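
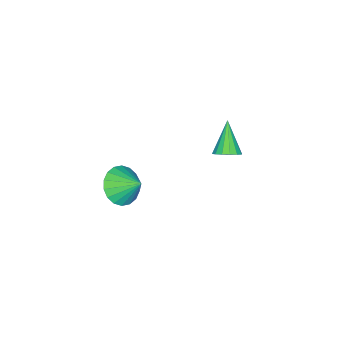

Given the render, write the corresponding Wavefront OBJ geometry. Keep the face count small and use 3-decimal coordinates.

v -1.962 2.125 -3.734
v -1.514 1.556 -3.64
v -3.098 1.455 -2.366
v -1.386 1.821 -3.404
v -1.412 2.168 -3.255
v -1.585 2.503 -3.235
v -1.86 2.737 -3.349
v -2.161 2.807 -3.565
v -2.41 2.694 -3.827
v -2.538 2.429 -4.063
v -2.512 2.082 -4.212
v -2.338 1.747 -4.232
v -2.064 1.513 -4.119
v -1.762 1.444 -3.902
v 3.696 -0.161 -2.394
v 4.772 -0.243 -2.373
v 3.764 0.961 -1.526
v 4.694 0.05 -2.746
v 4.419 0.302 -3.049
v 4 0.462 -3.223
v 3.521 0.498 -3.232
v 3.076 0.404 -3.075
v 2.754 0.198 -2.783
v 2.619 -0.079 -2.415
v 2.697 -0.372 -2.042
v 2.972 -0.624 -1.739
v 3.391 -0.783 -1.565
v 3.87 -0.82 -1.556
v 4.315 -0.726 -1.713
v 4.637 -0.52 -2.005
f 2 1 4
f 2 4 3
f 4 1 5
f 4 5 3
f 5 1 6
f 5 6 3
f 6 1 7
f 6 7 3
f 7 1 8
f 7 8 3
f 8 1 9
f 8 9 3
f 9 1 10
f 9 10 3
f 10 1 11
f 10 11 3
f 11 1 12
f 11 12 3
f 12 1 13
f 12 13 3
f 13 1 14
f 13 14 3
f 14 1 2
f 14 2 3
f 16 15 18
f 16 18 17
f 18 15 19
f 18 19 17
f 19 15 20
f 19 20 17
f 20 15 21
f 20 21 17
f 21 15 22
f 21 22 17
f 22 15 23
f 22 23 17
f 23 15 24
f 23 24 17
f 24 15 25
f 24 25 17
f 25 15 26
f 25 26 17
f 26 15 27
f 26 27 17
f 27 15 28
f 27 28 17
f 28 15 29
f 28 29 17
f 29 15 30
f 29 30 17
f 30 15 16
f 30 16 17



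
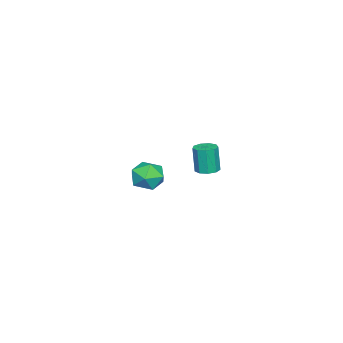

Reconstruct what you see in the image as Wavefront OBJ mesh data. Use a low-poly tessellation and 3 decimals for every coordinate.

v 3.925 0.452 2.364
v 4.593 -0.139 2.416
v 3.027 -0.601 1.944
v 3.695 -1.192 1.996
v 3.363 -0.826 2.741
v 3.918 -0.176 3
v 3.702 -0.564 1.36
v 4.257 0.086 1.619
v 4.455 -0.767 1.795
v 4.246 -0.929 2.649
v 3.374 0.189 1.711
v 3.165 0.027 2.565
v -2.379 -0.118 -0.444
v -1.823 0.149 -0.375
v -1.926 -0.015 1.092
v -2.481 -0.282 1.024
v -2.128 0.444 -0.363
v -2.231 0.279 1.104
v -2.55 0.475 -0.389
v -2.653 0.311 1.078
v -2.892 0.23 -0.441
v -2.995 0.065 1.027
v -2.994 -0.179 -0.493
v -3.096 -0.343 0.974
v -2.807 -0.559 -0.523
v -2.91 -0.723 0.944
v -2.421 -0.732 -0.515
v -2.523 -0.896 0.952
v -2.014 -0.619 -0.474
v -2.117 -0.783 0.993
v -1.778 -0.27 -0.419
v -1.881 -0.435 1.049
f 1 12 6
f 1 6 2
f 1 2 8
f 1 8 11
f 1 11 12
f 2 6 10
f 6 12 5
f 12 11 3
f 11 8 7
f 8 2 9
f 4 10 5
f 4 5 3
f 4 3 7
f 4 7 9
f 4 9 10
f 5 10 6
f 3 5 12
f 7 3 11
f 9 7 8
f 10 9 2
f 14 13 17
f 14 17 15
f 15 17 18
f 15 18 16
f 17 13 19
f 17 19 18
f 18 19 20
f 18 20 16
f 19 13 21
f 19 21 20
f 20 21 22
f 20 22 16
f 21 13 23
f 21 23 22
f 22 23 24
f 22 24 16
f 23 13 25
f 23 25 24
f 24 25 26
f 24 26 16
f 25 13 27
f 25 27 26
f 26 27 28
f 26 28 16
f 27 13 29
f 27 29 28
f 28 29 30
f 28 30 16
f 29 13 31
f 29 31 30
f 30 31 32
f 30 32 16
f 31 13 14
f 31 14 32
f 32 14 15
f 32 15 16



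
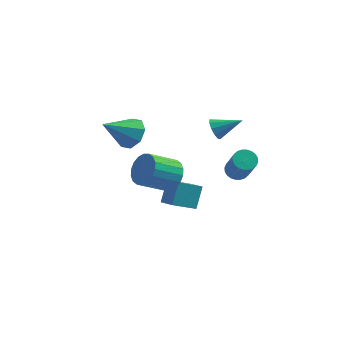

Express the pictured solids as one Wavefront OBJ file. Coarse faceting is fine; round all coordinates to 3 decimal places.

v 0.796 -3.348 1.062
v 1.415 -4.134 1.194
v 0.104 -4.999 2.19
v -0.516 -4.212 2.058
v 1.51 -3.872 1.546
v 0.199 -4.737 2.543
v 1.463 -3.506 1.803
v 0.152 -4.371 2.799
v 1.284 -3.109 1.913
v -0.027 -3.973 2.909
v 1.009 -2.758 1.854
v -0.302 -3.623 2.85
v 0.691 -2.525 1.638
v -0.62 -3.39 2.635
v 0.394 -2.454 1.309
v -0.917 -3.319 2.305
v 0.176 -2.561 0.93
v -1.135 -3.426 1.926
v 0.081 -2.823 0.577
v -1.23 -3.688 1.574
v 0.128 -3.189 0.321
v -1.183 -4.054 1.317
v 0.307 -3.587 0.211
v -1.004 -4.451 1.207
v 0.582 -3.937 0.27
v -0.729 -4.802 1.266
v 0.9 -4.17 0.485
v -0.411 -5.035 1.482
v 1.197 -4.241 0.815
v -0.114 -5.106 1.811
v -2.089 1.079 0.807
v -1.28 0.79 1.428
v -3.471 0.061 2.133
v -1.598 1.505 1.644
v -2.204 1.97 1.37
v -2.742 1.913 0.766
v -2.898 1.368 0.186
v -2.58 0.654 -0.031
v -1.974 0.189 0.243
v -1.436 0.246 0.847
v 2.219 3.033 0.243
v 2.555 2.79 -0.358
v 3.701 3.267 0.977
v 2.505 3.236 -0.398
v 2.345 3.605 -0.193
v 2.138 3.756 0.178
v 1.961 3.631 0.574
v 1.883 3.277 0.843
v 1.934 2.831 0.883
v 2.093 2.462 0.679
v 2.301 2.311 0.308
v 2.477 2.436 -0.088
v 1.33 -2.036 -2.395
v 0.168 -2.829 -1.591
v 1.528 -1.16 -1.244
v 0.366 -1.952 -0.441
v 2.034 -2.688 -2.019
v 0.872 -3.48 -1.216
v 2.232 -1.811 -0.869
v 1.07 -2.604 -0.065
v 3.462 3.255 -3.212
v 3.956 3.755 -3.056
v 4.533 2.624 -1.271
v 4.038 2.125 -1.428
v 3.732 3.855 -2.92
v 4.309 2.724 -1.135
v 3.467 3.864 -2.828
v 4.043 2.734 -1.044
v 3.2 3.781 -2.795
v 3.777 2.65 -1.01
v 2.974 3.617 -2.825
v 3.551 2.487 -1.041
v 2.822 3.399 -2.915
v 3.399 2.268 -1.13
v 2.767 3.158 -3.049
v 3.344 2.028 -1.265
v 2.818 2.933 -3.209
v 3.395 1.802 -1.424
v 2.967 2.756 -3.369
v 3.544 1.625 -1.584
v 3.191 2.656 -3.505
v 3.768 1.525 -1.72
v 3.457 2.646 -3.596
v 4.033 1.516 -1.812
v 3.723 2.73 -3.63
v 4.3 1.599 -1.845
v 3.949 2.893 -3.599
v 4.526 1.763 -1.815
v 4.101 3.112 -3.51
v 4.678 1.981 -1.725
v 4.156 3.352 -3.375
v 4.733 2.222 -1.591
v 4.105 3.578 -3.216
v 4.682 2.447 -1.431
f 2 1 5
f 2 5 3
f 3 5 6
f 3 6 4
f 5 1 7
f 5 7 6
f 6 7 8
f 6 8 4
f 7 1 9
f 7 9 8
f 8 9 10
f 8 10 4
f 9 1 11
f 9 11 10
f 10 11 12
f 10 12 4
f 11 1 13
f 11 13 12
f 12 13 14
f 12 14 4
f 13 1 15
f 13 15 14
f 14 15 16
f 14 16 4
f 15 1 17
f 15 17 16
f 16 17 18
f 16 18 4
f 17 1 19
f 17 19 18
f 18 19 20
f 18 20 4
f 19 1 21
f 19 21 20
f 20 21 22
f 20 22 4
f 21 1 23
f 21 23 22
f 22 23 24
f 22 24 4
f 23 1 25
f 23 25 24
f 24 25 26
f 24 26 4
f 25 1 27
f 25 27 26
f 26 27 28
f 26 28 4
f 27 1 29
f 27 29 28
f 28 29 30
f 28 30 4
f 29 1 2
f 29 2 30
f 30 2 3
f 30 3 4
f 32 31 34
f 32 34 33
f 34 31 35
f 34 35 33
f 35 31 36
f 35 36 33
f 36 31 37
f 36 37 33
f 37 31 38
f 37 38 33
f 38 31 39
f 38 39 33
f 39 31 40
f 39 40 33
f 40 31 32
f 40 32 33
f 42 41 44
f 42 44 43
f 44 41 45
f 44 45 43
f 45 41 46
f 45 46 43
f 46 41 47
f 46 47 43
f 47 41 48
f 47 48 43
f 48 41 49
f 48 49 43
f 49 41 50
f 49 50 43
f 50 41 51
f 50 51 43
f 51 41 52
f 51 52 43
f 52 41 42
f 52 42 43
f 54 56 53
f 57 54 53
f 53 56 55
f 55 57 53
f 54 60 56
f 58 54 57
f 58 60 54
f 56 60 55
f 59 57 55
f 55 60 59
f 59 58 57
f 60 58 59
f 62 61 65
f 62 65 63
f 63 65 66
f 63 66 64
f 65 61 67
f 65 67 66
f 66 67 68
f 66 68 64
f 67 61 69
f 67 69 68
f 68 69 70
f 68 70 64
f 69 61 71
f 69 71 70
f 70 71 72
f 70 72 64
f 71 61 73
f 71 73 72
f 72 73 74
f 72 74 64
f 73 61 75
f 73 75 74
f 74 75 76
f 74 76 64
f 75 61 77
f 75 77 76
f 76 77 78
f 76 78 64
f 77 61 79
f 77 79 78
f 78 79 80
f 78 80 64
f 79 61 81
f 79 81 80
f 80 81 82
f 80 82 64
f 81 61 83
f 81 83 82
f 82 83 84
f 82 84 64
f 83 61 85
f 83 85 84
f 84 85 86
f 84 86 64
f 85 61 87
f 85 87 86
f 86 87 88
f 86 88 64
f 87 61 89
f 87 89 88
f 88 89 90
f 88 90 64
f 89 61 91
f 89 91 90
f 90 91 92
f 90 92 64
f 91 61 93
f 91 93 92
f 92 93 94
f 92 94 64
f 93 61 62
f 93 62 94
f 94 62 63
f 94 63 64



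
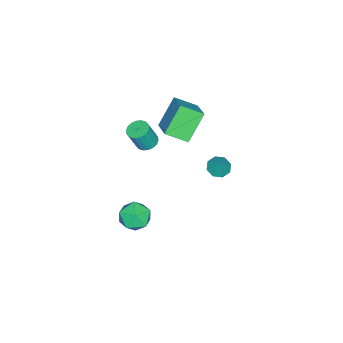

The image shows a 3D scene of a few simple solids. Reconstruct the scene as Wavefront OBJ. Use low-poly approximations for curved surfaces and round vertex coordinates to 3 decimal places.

v 1.271 -3.638 1.817
v 1.666 -3.073 1.834
v 2.125 -3.437 3.28
v 1.729 -4.002 3.263
v 1.398 -2.972 1.944
v 1.857 -3.336 3.39
v 1.105 -3.003 2.029
v 1.564 -3.367 3.475
v 0.844 -3.16 2.073
v 1.303 -3.523 3.519
v 0.668 -3.411 2.065
v 1.127 -3.775 3.511
v 0.611 -3.708 2.009
v 1.07 -4.071 3.455
v 0.685 -3.99 1.914
v 1.144 -4.354 3.36
v 0.875 -4.203 1.8
v 1.334 -4.567 3.246
v 1.143 -4.304 1.69
v 1.602 -4.668 3.136
v 1.436 -4.273 1.605
v 1.895 -4.637 3.051
v 1.697 -4.117 1.561
v 2.156 -4.48 3.007
v 1.873 -3.865 1.569
v 2.332 -4.229 3.015
v 1.93 -3.569 1.625
v 2.389 -3.932 3.071
v 1.856 -3.286 1.72
v 2.315 -3.65 3.166
v -1.676 -1.839 3.288
v -1.187 -3.097 3.986
v -0.301 -0.799 4.2
v 0.188 -2.057 4.898
v -0.348 -2.203 1.702
v 0.141 -3.461 2.4
v 1.027 -1.163 2.614
v 1.516 -2.421 3.312
v 0.063 0.305 -0.04
v 0.511 0.741 -0.418
v 0.557 0.715 1.02
v 0.028 0.991 -0.289
v -0.434 0.839 -0.015
v -0.606 0.375 0.244
v -0.386 -0.13 0.337
v 0.097 -0.38 0.208
v 0.56 -0.229 -0.066
v 0.731 0.236 -0.325
v 2.583 -2.861 -4.251
v 3.576 -2.661 -3.811
v 2.624 -4.519 -3.589
v 3.617 -4.319 -3.149
v 2.722 -3.813 -2.746
v 2.697 -2.788 -3.155
v 3.503 -4.392 -4.245
v 3.478 -3.367 -4.654
v 4.144 -3.607 -3.807
v 3.662 -3.249 -2.881
v 2.538 -3.931 -4.519
v 2.056 -3.573 -3.593
f 2 1 5
f 2 5 3
f 3 5 6
f 3 6 4
f 5 1 7
f 5 7 6
f 6 7 8
f 6 8 4
f 7 1 9
f 7 9 8
f 8 9 10
f 8 10 4
f 9 1 11
f 9 11 10
f 10 11 12
f 10 12 4
f 11 1 13
f 11 13 12
f 12 13 14
f 12 14 4
f 13 1 15
f 13 15 14
f 14 15 16
f 14 16 4
f 15 1 17
f 15 17 16
f 16 17 18
f 16 18 4
f 17 1 19
f 17 19 18
f 18 19 20
f 18 20 4
f 19 1 21
f 19 21 20
f 20 21 22
f 20 22 4
f 21 1 23
f 21 23 22
f 22 23 24
f 22 24 4
f 23 1 25
f 23 25 24
f 24 25 26
f 24 26 4
f 25 1 27
f 25 27 26
f 26 27 28
f 26 28 4
f 27 1 29
f 27 29 28
f 28 29 30
f 28 30 4
f 29 1 2
f 29 2 30
f 30 2 3
f 30 3 4
f 32 34 31
f 35 32 31
f 31 34 33
f 33 35 31
f 32 38 34
f 36 32 35
f 36 38 32
f 34 38 33
f 37 35 33
f 33 38 37
f 37 36 35
f 38 36 37
f 40 39 42
f 40 42 41
f 42 39 43
f 42 43 41
f 43 39 44
f 43 44 41
f 44 39 45
f 44 45 41
f 45 39 46
f 45 46 41
f 46 39 47
f 46 47 41
f 47 39 48
f 47 48 41
f 48 39 40
f 48 40 41
f 49 60 54
f 49 54 50
f 49 50 56
f 49 56 59
f 49 59 60
f 50 54 58
f 54 60 53
f 60 59 51
f 59 56 55
f 56 50 57
f 52 58 53
f 52 53 51
f 52 51 55
f 52 55 57
f 52 57 58
f 53 58 54
f 51 53 60
f 55 51 59
f 57 55 56
f 58 57 50



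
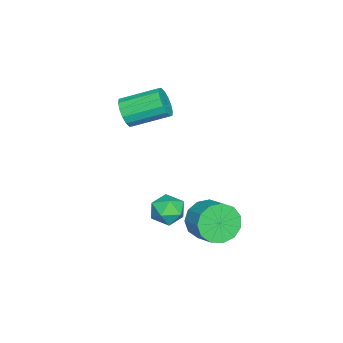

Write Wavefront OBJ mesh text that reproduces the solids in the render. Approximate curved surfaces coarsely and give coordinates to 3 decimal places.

v 1.32 2.582 -1.923
v 1.923 2.662 -1.313
v 1.157 1.238 -1.587
v 1.76 1.318 -0.977
v 0.998 1.71 -0.883
v 1.099 2.541 -1.091
v 1.981 1.359 -1.809
v 2.082 2.19 -2.017
v 2.332 1.906 -1.242
v 1.724 2.123 -0.67
v 1.356 1.777 -2.23
v 0.748 1.994 -1.658
v 0.227 3.311 -2.746
v 0.914 3.119 -3.516
v 1.761 3.936 -2.964
v 1.073 4.129 -2.194
v 0.587 3.578 -3.695
v 1.434 4.396 -3.144
v 0.146 3.952 -3.573
v 0.993 4.77 -3.022
v -0.27 4.123 -3.189
v 0.577 4.941 -2.637
v -0.528 4.036 -2.663
v 0.319 4.854 -2.112
v -0.546 3.719 -2.164
v 0.3 4.537 -1.613
v -0.32 3.272 -1.85
v 0.527 4.09 -1.298
v 0.081 2.838 -1.82
v 0.927 3.656 -1.268
v 0.527 2.553 -2.084
v 1.374 3.371 -1.532
v 0.879 2.51 -2.558
v 1.725 3.328 -2.006
v 1.023 2.72 -3.092
v 1.869 3.538 -2.54
v -3.716 -1.661 0.56
v -3.12 -1.736 1.147
v -3.627 0.006 1.886
v -4.224 0.081 1.3
v -2.925 -1.538 0.813
v -3.432 0.205 1.552
v -2.942 -1.373 0.411
v -3.449 0.37 1.15
v -3.166 -1.285 0.049
v -3.674 0.458 0.788
v -3.538 -1.298 -0.175
v -4.046 0.445 0.564
v -3.958 -1.408 -0.203
v -4.466 0.335 0.536
v -4.313 -1.586 -0.026
v -4.82 0.156 0.713
v -4.508 -1.785 0.308
v -5.015 -0.042 1.047
v -4.491 -1.95 0.71
v -4.998 -0.207 1.449
v -4.266 -2.038 1.072
v -4.774 -0.295 1.811
v -3.894 -2.025 1.296
v -4.402 -0.282 2.035
v -3.474 -1.915 1.324
v -3.982 -0.172 2.063
f 1 12 6
f 1 6 2
f 1 2 8
f 1 8 11
f 1 11 12
f 2 6 10
f 6 12 5
f 12 11 3
f 11 8 7
f 8 2 9
f 4 10 5
f 4 5 3
f 4 3 7
f 4 7 9
f 4 9 10
f 5 10 6
f 3 5 12
f 7 3 11
f 9 7 8
f 10 9 2
f 14 13 17
f 14 17 15
f 15 17 18
f 15 18 16
f 17 13 19
f 17 19 18
f 18 19 20
f 18 20 16
f 19 13 21
f 19 21 20
f 20 21 22
f 20 22 16
f 21 13 23
f 21 23 22
f 22 23 24
f 22 24 16
f 23 13 25
f 23 25 24
f 24 25 26
f 24 26 16
f 25 13 27
f 25 27 26
f 26 27 28
f 26 28 16
f 27 13 29
f 27 29 28
f 28 29 30
f 28 30 16
f 29 13 31
f 29 31 30
f 30 31 32
f 30 32 16
f 31 13 33
f 31 33 32
f 32 33 34
f 32 34 16
f 33 13 35
f 33 35 34
f 34 35 36
f 34 36 16
f 35 13 14
f 35 14 36
f 36 14 15
f 36 15 16
f 38 37 41
f 38 41 39
f 39 41 42
f 39 42 40
f 41 37 43
f 41 43 42
f 42 43 44
f 42 44 40
f 43 37 45
f 43 45 44
f 44 45 46
f 44 46 40
f 45 37 47
f 45 47 46
f 46 47 48
f 46 48 40
f 47 37 49
f 47 49 48
f 48 49 50
f 48 50 40
f 49 37 51
f 49 51 50
f 50 51 52
f 50 52 40
f 51 37 53
f 51 53 52
f 52 53 54
f 52 54 40
f 53 37 55
f 53 55 54
f 54 55 56
f 54 56 40
f 55 37 57
f 55 57 56
f 56 57 58
f 56 58 40
f 57 37 59
f 57 59 58
f 58 59 60
f 58 60 40
f 59 37 61
f 59 61 60
f 60 61 62
f 60 62 40
f 61 37 38
f 61 38 62
f 62 38 39
f 62 39 40



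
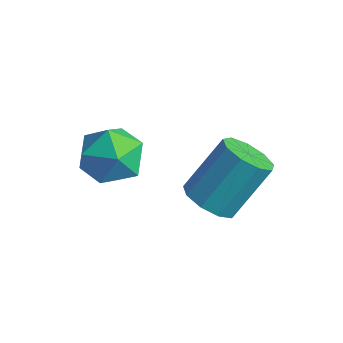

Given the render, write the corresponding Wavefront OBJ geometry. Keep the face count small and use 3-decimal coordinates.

v -2.06 -1.78 -0.642
v -1.324 -1.718 -1.505
v -1.736 -3.582 -0.495
v -1 -3.52 -1.358
v -0.749 -3.037 -0.362
v -0.949 -1.922 -0.452
v -2.111 -3.378 -1.548
v -2.311 -2.263 -1.638
v -1.356 -2.705 -2.064
v -0.514 -2.495 -1.332
v -2.546 -2.805 -0.668
v -1.704 -2.595 0.064
v 0.565 -0.676 -3.013
v 1.447 -0.569 -3.251
v 1.737 0.743 -1.586
v 0.855 0.636 -1.347
v 1.093 -0.132 -3.534
v 1.383 1.18 -1.868
v 0.492 0.05 -3.572
v 0.782 1.363 -1.907
v -0.075 -0.107 -3.349
v 0.215 1.205 -1.684
v -0.343 -0.531 -2.969
v -0.052 0.781 -1.303
v -0.186 -1.023 -2.609
v 0.105 0.29 -0.943
v 0.323 -1.352 -2.438
v 0.613 -0.04 -0.772
v 0.944 -1.365 -2.536
v 1.234 -0.053 -0.87
v 1.388 -1.056 -2.857
v 1.678 0.256 -1.192
f 1 12 6
f 1 6 2
f 1 2 8
f 1 8 11
f 1 11 12
f 2 6 10
f 6 12 5
f 12 11 3
f 11 8 7
f 8 2 9
f 4 10 5
f 4 5 3
f 4 3 7
f 4 7 9
f 4 9 10
f 5 10 6
f 3 5 12
f 7 3 11
f 9 7 8
f 10 9 2
f 14 13 17
f 14 17 15
f 15 17 18
f 15 18 16
f 17 13 19
f 17 19 18
f 18 19 20
f 18 20 16
f 19 13 21
f 19 21 20
f 20 21 22
f 20 22 16
f 21 13 23
f 21 23 22
f 22 23 24
f 22 24 16
f 23 13 25
f 23 25 24
f 24 25 26
f 24 26 16
f 25 13 27
f 25 27 26
f 26 27 28
f 26 28 16
f 27 13 29
f 27 29 28
f 28 29 30
f 28 30 16
f 29 13 31
f 29 31 30
f 30 31 32
f 30 32 16
f 31 13 14
f 31 14 32
f 32 14 15
f 32 15 16



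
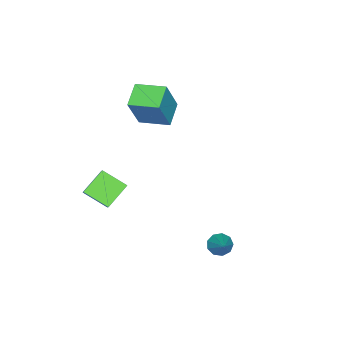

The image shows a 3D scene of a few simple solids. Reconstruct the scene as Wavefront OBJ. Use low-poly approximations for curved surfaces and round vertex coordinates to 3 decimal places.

v -0.094 3.09 -3.522
v 0.148 3.358 -3.963
v 0.794 3.81 -2.598
v -0.156 3.564 -3.832
v -0.431 3.549 -3.556
v -0.548 3.318 -3.264
v -0.453 2.981 -3.093
v -0.19 2.695 -3.122
v 0.118 2.594 -3.339
v 0.327 2.725 -3.642
v 0.338 3.026 -3.888
v -3.475 -2.615 1.164
v -2.668 -2.672 2.861
v -3.772 -1.209 1.352
v -2.964 -1.265 3.049
v -2.376 -2.315 0.651
v -1.568 -2.371 2.348
v -2.672 -0.908 0.839
v -1.865 -0.965 2.536
v 0.625 -3.326 -2.402
v -0.463 -3.06 -1.632
v 0.471 -2.17 -3.021
v -0.618 -1.904 -2.25
v 1.278 -2.836 -1.65
v 0.189 -2.57 -0.879
v 1.123 -1.68 -2.268
v 0.035 -1.414 -1.498
f 2 1 4
f 2 4 3
f 4 1 5
f 4 5 3
f 5 1 6
f 5 6 3
f 6 1 7
f 6 7 3
f 7 1 8
f 7 8 3
f 8 1 9
f 8 9 3
f 9 1 10
f 9 10 3
f 10 1 11
f 10 11 3
f 11 1 2
f 11 2 3
f 13 15 12
f 16 13 12
f 12 15 14
f 14 16 12
f 13 19 15
f 17 13 16
f 17 19 13
f 15 19 14
f 18 16 14
f 14 19 18
f 18 17 16
f 19 17 18
f 21 23 20
f 24 21 20
f 20 23 22
f 22 24 20
f 21 27 23
f 25 21 24
f 25 27 21
f 23 27 22
f 26 24 22
f 22 27 26
f 26 25 24
f 27 25 26



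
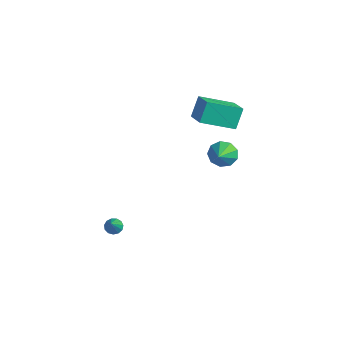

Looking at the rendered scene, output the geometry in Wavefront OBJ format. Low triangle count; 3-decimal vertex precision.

v -0.872 2.379 0.459
v -0.191 2.857 0.286
v -0.088 1.501 1.121
v -0.429 3.024 0.789
v -0.874 2.89 1.138
v -1.318 2.516 1.169
v -1.554 2.078 0.868
v -1.47 1.781 0.375
v -1.107 1.763 -0.078
v -0.633 2.034 -0.28
v -0.272 2.465 -0.137
v -2.618 -3.513 -3.987
v -2.319 -3.742 -4.346
v -1.682 -4.287 -2.713
v -2.192 -3.486 -4.283
v -2.2 -3.238 -4.127
v -2.341 -3.078 -3.926
v -2.57 -3.056 -3.745
v -2.814 -3.179 -3.64
v -2.996 -3.408 -3.646
v -3.058 -3.671 -3.76
v -2.98 -3.884 -3.946
v -2.788 -3.979 -4.145
v -2.541 -3.926 -4.294
v -2.578 1.5 2.865
v -2.826 2.154 4.066
v -1.765 3.276 2.066
v -2.013 3.93 3.267
v -1.247 1.11 3.353
v -1.495 1.764 4.554
v -0.434 2.886 2.554
v -0.682 3.54 3.755
f 2 1 4
f 2 4 3
f 4 1 5
f 4 5 3
f 5 1 6
f 5 6 3
f 6 1 7
f 6 7 3
f 7 1 8
f 7 8 3
f 8 1 9
f 8 9 3
f 9 1 10
f 9 10 3
f 10 1 11
f 10 11 3
f 11 1 2
f 11 2 3
f 13 12 15
f 13 15 14
f 15 12 16
f 15 16 14
f 16 12 17
f 16 17 14
f 17 12 18
f 17 18 14
f 18 12 19
f 18 19 14
f 19 12 20
f 19 20 14
f 20 12 21
f 20 21 14
f 21 12 22
f 21 22 14
f 22 12 23
f 22 23 14
f 23 12 24
f 23 24 14
f 24 12 13
f 24 13 14
f 26 28 25
f 29 26 25
f 25 28 27
f 27 29 25
f 26 32 28
f 30 26 29
f 30 32 26
f 28 32 27
f 31 29 27
f 27 32 31
f 31 30 29
f 32 30 31



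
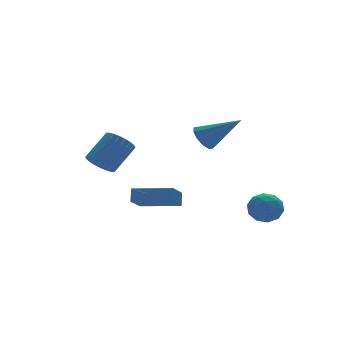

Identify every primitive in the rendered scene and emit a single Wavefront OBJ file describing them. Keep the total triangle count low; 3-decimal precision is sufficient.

v -2.955 0.899 0.436
v -2.62 1.433 -0.073
v -1.389 1.774 1.094
v -1.725 1.241 1.604
v -2.821 1.617 0.086
v -1.591 1.958 1.253
v -3.043 1.693 0.297
v -1.813 2.034 1.465
v -3.252 1.647 0.531
v -2.021 1.988 1.698
v -3.415 1.488 0.749
v -2.185 1.829 1.917
v -3.509 1.239 0.92
v -2.278 1.58 2.088
v -3.518 0.939 1.018
v -2.287 1.28 2.185
v -3.441 0.632 1.027
v -2.211 0.973 2.194
v -3.291 0.366 0.946
v -2.06 0.707 2.113
v -3.089 0.182 0.787
v -1.859 0.523 1.954
v -2.867 0.106 0.575
v -1.637 0.447 1.743
v -2.659 0.152 0.342
v -1.428 0.493 1.509
v -2.495 0.311 0.123
v -1.265 0.652 1.291
v -2.402 0.56 -0.048
v -1.171 0.901 1.12
v -2.393 0.86 -0.145
v -1.162 1.201 1.022
v -2.469 1.167 -0.154
v -1.239 1.508 1.013
v 0.401 -2.693 2.63
v 0.974 -2.249 2.442
v 1.679 -3.827 3.85
v 0.773 -2.07 2.819
v 0.429 -2.129 3.124
v 0.074 -2.404 3.24
v -0.156 -2.789 3.124
v -0.173 -3.138 2.818
v 0.028 -3.316 2.441
v 0.372 -3.257 2.136
v 0.727 -2.982 2.02
v 0.957 -2.597 2.136
v 3.34 -2.723 -1.5
v 4.03 -3.293 -1.63
v 2.53 -3.487 -2.45
v 3.22 -4.057 -2.58
v 2.785 -4.046 -1.787
v 3.286 -3.574 -1.2
v 3.274 -3.206 -2.88
v 3.775 -2.734 -2.293
v 3.989 -3.592 -2.483
v 3.687 -4.111 -1.807
v 2.873 -2.669 -2.273
v 2.571 -3.188 -1.597
v 3.756 -2.941 -1.482
v 2.804 -3.839 -2.598
v 2.548 -3.832 -2.132
v 2.954 -4.168 -2.208
v 3.319 -3.106 -1.229
v 3.724 -3.441 -1.305
v 2.992 -3.884 -1.397
v 2.836 -3.339 -2.775
v 3.241 -3.674 -2.851
v 3.606 -2.612 -1.872
v 4.012 -2.948 -1.948
v 3.568 -2.896 -2.683
v 4.138 -3.452 -2.059
v 3.661 -3.901 -2.617
v 3.693 -3.4 -2.794
v 3.988 -3.123 -2.449
v 3.96 -3.757 -1.662
v 3.484 -4.206 -2.22
v 3.228 -4.199 -1.754
v 3.522 -3.922 -1.409
v 3.936 -3.932 -2.163
v 3.076 -2.574 -1.86
v 2.6 -3.023 -2.418
v 3.038 -2.858 -2.671
v 3.332 -2.581 -2.326
v 2.899 -2.879 -1.463
v 2.422 -3.328 -2.021
v 2.572 -3.657 -1.631
v 2.867 -3.38 -1.286
v 2.624 -2.848 -1.917
v 1.783 1.774 -3.486
v 0.74 0.758 -2.609
v 0.271 3.142 -3.7
v -0.772 2.126 -2.822
v 2.012 2.134 -2.798
v 0.969 1.118 -1.92
v 0.5 3.502 -3.011
v -0.543 2.486 -2.134
f 2 1 5
f 2 5 3
f 3 5 6
f 3 6 4
f 5 1 7
f 5 7 6
f 6 7 8
f 6 8 4
f 7 1 9
f 7 9 8
f 8 9 10
f 8 10 4
f 9 1 11
f 9 11 10
f 10 11 12
f 10 12 4
f 11 1 13
f 11 13 12
f 12 13 14
f 12 14 4
f 13 1 15
f 13 15 14
f 14 15 16
f 14 16 4
f 15 1 17
f 15 17 16
f 16 17 18
f 16 18 4
f 17 1 19
f 17 19 18
f 18 19 20
f 18 20 4
f 19 1 21
f 19 21 20
f 20 21 22
f 20 22 4
f 21 1 23
f 21 23 22
f 22 23 24
f 22 24 4
f 23 1 25
f 23 25 24
f 24 25 26
f 24 26 4
f 25 1 27
f 25 27 26
f 26 27 28
f 26 28 4
f 27 1 29
f 27 29 28
f 28 29 30
f 28 30 4
f 29 1 31
f 29 31 30
f 30 31 32
f 30 32 4
f 31 1 33
f 31 33 32
f 32 33 34
f 32 34 4
f 33 1 2
f 33 2 34
f 34 2 3
f 34 3 4
f 36 35 38
f 36 38 37
f 38 35 39
f 38 39 37
f 39 35 40
f 39 40 37
f 40 35 41
f 40 41 37
f 41 35 42
f 41 42 37
f 42 35 43
f 42 43 37
f 43 35 44
f 43 44 37
f 44 35 45
f 44 45 37
f 45 35 46
f 45 46 37
f 46 35 36
f 46 36 37
f 47 84 63
f 84 58 87
f 63 87 52
f 84 87 63
f 47 63 59
f 63 52 64
f 59 64 48
f 63 64 59
f 47 59 68
f 59 48 69
f 68 69 54
f 59 69 68
f 47 68 80
f 68 54 83
f 80 83 57
f 68 83 80
f 47 80 84
f 80 57 88
f 84 88 58
f 80 88 84
f 48 64 75
f 64 52 78
f 75 78 56
f 64 78 75
f 52 87 65
f 87 58 86
f 65 86 51
f 87 86 65
f 58 88 85
f 88 57 81
f 85 81 49
f 88 81 85
f 57 83 82
f 83 54 70
f 82 70 53
f 83 70 82
f 54 69 74
f 69 48 71
f 74 71 55
f 69 71 74
f 50 76 62
f 76 56 77
f 62 77 51
f 76 77 62
f 50 62 60
f 62 51 61
f 60 61 49
f 62 61 60
f 50 60 67
f 60 49 66
f 67 66 53
f 60 66 67
f 50 67 72
f 67 53 73
f 72 73 55
f 67 73 72
f 50 72 76
f 72 55 79
f 76 79 56
f 72 79 76
f 51 77 65
f 77 56 78
f 65 78 52
f 77 78 65
f 49 61 85
f 61 51 86
f 85 86 58
f 61 86 85
f 53 66 82
f 66 49 81
f 82 81 57
f 66 81 82
f 55 73 74
f 73 53 70
f 74 70 54
f 73 70 74
f 56 79 75
f 79 55 71
f 75 71 48
f 79 71 75
f 90 92 89
f 93 90 89
f 89 92 91
f 91 93 89
f 90 96 92
f 94 90 93
f 94 96 90
f 92 96 91
f 95 93 91
f 91 96 95
f 95 94 93
f 96 94 95



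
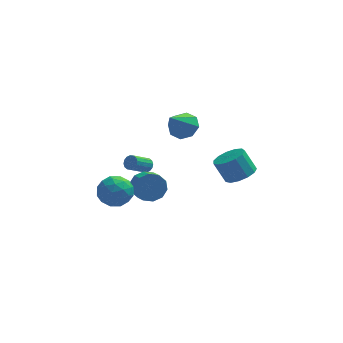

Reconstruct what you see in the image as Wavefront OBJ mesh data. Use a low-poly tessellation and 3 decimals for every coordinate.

v -1.494 -1.685 -0.224
v -0.867 -1.824 -0.937
v -0.578 -2.715 -0.509
v -1.206 -2.575 0.204
v -0.59 -1.527 -0.505
v -0.301 -2.417 -0.076
v -0.659 -1.289 0.034
v -0.37 -2.18 0.463
v -1.047 -1.203 0.475
v -0.758 -2.094 0.904
v -1.606 -1.301 0.648
v -1.317 -2.191 1.077
v -2.122 -1.545 0.489
v -1.833 -2.436 0.917
v -2.399 -1.843 0.056
v -2.11 -2.733 0.485
v -2.33 -2.08 -0.483
v -2.041 -2.971 -0.054
v -1.942 -2.166 -0.924
v -1.653 -3.057 -0.495
v -1.383 -2.069 -1.097
v -1.094 -2.959 -0.668
v -2.875 -2.927 0.93
v -2.227 -3.697 0.502
v -4.073 -4.163 1.338
v -3.425 -4.933 0.91
v -3.135 -4.426 1.834
v -2.394 -3.662 1.582
v -3.906 -4.198 0.258
v -3.165 -3.434 0.006
v -2.864 -4.483 0.087
v -2.388 -4.623 1.061
v -3.912 -3.237 0.779
v -3.436 -3.377 1.753
v -2.445 -3.204 0.68
v -3.855 -4.656 1.16
v -3.684 -4.358 1.703
v -3.303 -4.811 1.451
v -2.544 -3.183 1.315
v -2.163 -3.635 1.064
v -2.697 -4.064 1.847
v -4.137 -4.225 0.776
v -3.756 -4.677 0.525
v -2.997 -3.049 0.389
v -2.616 -3.502 0.137
v -3.603 -3.796 -0.007
v -2.439 -4.118 0.185
v -3.144 -4.844 0.424
v -3.426 -4.412 0.041
v -2.99 -3.963 -0.107
v -2.159 -4.2 0.757
v -2.864 -4.927 0.997
v -2.693 -4.629 1.54
v -2.258 -4.18 1.392
v -2.534 -4.662 0.513
v -3.436 -2.933 0.843
v -4.141 -3.66 1.083
v -4.042 -3.68 0.448
v -3.607 -3.231 0.3
v -3.156 -3.016 1.416
v -3.861 -3.742 1.655
v -3.31 -3.897 1.947
v -2.874 -3.448 1.799
v -3.766 -3.198 1.327
v 0.686 2.198 2.064
v 1.443 2.411 2.65
v -0.126 1.042 3.536
v 0.879 2.899 2.721
v 0.201 2.977 2.408
v -0.192 2.598 1.894
v -0.07 1.985 1.479
v 0.494 1.497 1.407
v 1.171 1.419 1.72
v 1.565 1.798 2.235
v -1.469 4.07 -2.632
v -1.062 3.852 -2.371
v -1.984 3.092 -1.568
v -2.391 3.31 -1.828
v -1.125 4.078 -2.229
v -2.047 3.318 -1.425
v -1.279 4.302 -2.195
v -2.201 3.542 -1.391
v -1.485 4.464 -2.278
v -2.407 3.704 -1.474
v -1.686 4.52 -2.455
v -2.608 3.76 -1.652
v -1.829 4.456 -2.68
v -2.751 3.696 -1.877
v -1.876 4.288 -2.892
v -2.798 3.528 -2.089
v -1.813 4.062 -3.035
v -2.735 3.302 -2.231
v -1.659 3.838 -3.069
v -2.581 3.078 -2.265
v -1.453 3.676 -2.986
v -2.375 2.916 -2.182
v -1.252 3.62 -2.808
v -2.174 2.86 -2.005
v -1.109 3.684 -2.583
v -2.031 2.924 -1.78
v 3.711 -3.044 1.572
v 4.422 -3.499 2.051
v 3.76 -3.19 3.327
v 3.049 -2.736 2.848
v 4.576 -2.977 2.005
v 3.915 -2.668 3.281
v 4.456 -2.476 1.822
v 3.794 -2.168 3.097
v 4.1 -2.156 1.559
v 3.438 -1.847 2.835
v 3.62 -2.117 1.301
v 2.958 -1.809 2.577
v 3.168 -2.373 1.129
v 2.506 -2.065 2.404
v 2.89 -2.842 1.097
v 2.228 -2.534 2.373
v 2.871 -3.376 1.217
v 2.21 -3.067 2.492
v 3.12 -3.803 1.449
v 2.458 -3.495 2.725
v 3.556 -3.99 1.72
v 2.894 -3.682 2.996
v 4.041 -3.877 1.945
v 3.379 -3.568 3.22
f 2 1 5
f 2 5 3
f 3 5 6
f 3 6 4
f 5 1 7
f 5 7 6
f 6 7 8
f 6 8 4
f 7 1 9
f 7 9 8
f 8 9 10
f 8 10 4
f 9 1 11
f 9 11 10
f 10 11 12
f 10 12 4
f 11 1 13
f 11 13 12
f 12 13 14
f 12 14 4
f 13 1 15
f 13 15 14
f 14 15 16
f 14 16 4
f 15 1 17
f 15 17 16
f 16 17 18
f 16 18 4
f 17 1 19
f 17 19 18
f 18 19 20
f 18 20 4
f 19 1 21
f 19 21 20
f 20 21 22
f 20 22 4
f 21 1 2
f 21 2 22
f 22 2 3
f 22 3 4
f 23 60 39
f 60 34 63
f 39 63 28
f 60 63 39
f 23 39 35
f 39 28 40
f 35 40 24
f 39 40 35
f 23 35 44
f 35 24 45
f 44 45 30
f 35 45 44
f 23 44 56
f 44 30 59
f 56 59 33
f 44 59 56
f 23 56 60
f 56 33 64
f 60 64 34
f 56 64 60
f 24 40 51
f 40 28 54
f 51 54 32
f 40 54 51
f 28 63 41
f 63 34 62
f 41 62 27
f 63 62 41
f 34 64 61
f 64 33 57
f 61 57 25
f 64 57 61
f 33 59 58
f 59 30 46
f 58 46 29
f 59 46 58
f 30 45 50
f 45 24 47
f 50 47 31
f 45 47 50
f 26 52 38
f 52 32 53
f 38 53 27
f 52 53 38
f 26 38 36
f 38 27 37
f 36 37 25
f 38 37 36
f 26 36 43
f 36 25 42
f 43 42 29
f 36 42 43
f 26 43 48
f 43 29 49
f 48 49 31
f 43 49 48
f 26 48 52
f 48 31 55
f 52 55 32
f 48 55 52
f 27 53 41
f 53 32 54
f 41 54 28
f 53 54 41
f 25 37 61
f 37 27 62
f 61 62 34
f 37 62 61
f 29 42 58
f 42 25 57
f 58 57 33
f 42 57 58
f 31 49 50
f 49 29 46
f 50 46 30
f 49 46 50
f 32 55 51
f 55 31 47
f 51 47 24
f 55 47 51
f 66 65 68
f 66 68 67
f 68 65 69
f 68 69 67
f 69 65 70
f 69 70 67
f 70 65 71
f 70 71 67
f 71 65 72
f 71 72 67
f 72 65 73
f 72 73 67
f 73 65 74
f 73 74 67
f 74 65 66
f 74 66 67
f 76 75 79
f 76 79 77
f 77 79 80
f 77 80 78
f 79 75 81
f 79 81 80
f 80 81 82
f 80 82 78
f 81 75 83
f 81 83 82
f 82 83 84
f 82 84 78
f 83 75 85
f 83 85 84
f 84 85 86
f 84 86 78
f 85 75 87
f 85 87 86
f 86 87 88
f 86 88 78
f 87 75 89
f 87 89 88
f 88 89 90
f 88 90 78
f 89 75 91
f 89 91 90
f 90 91 92
f 90 92 78
f 91 75 93
f 91 93 92
f 92 93 94
f 92 94 78
f 93 75 95
f 93 95 94
f 94 95 96
f 94 96 78
f 95 75 97
f 95 97 96
f 96 97 98
f 96 98 78
f 97 75 99
f 97 99 98
f 98 99 100
f 98 100 78
f 99 75 76
f 99 76 100
f 100 76 77
f 100 77 78
f 102 101 105
f 102 105 103
f 103 105 106
f 103 106 104
f 105 101 107
f 105 107 106
f 106 107 108
f 106 108 104
f 107 101 109
f 107 109 108
f 108 109 110
f 108 110 104
f 109 101 111
f 109 111 110
f 110 111 112
f 110 112 104
f 111 101 113
f 111 113 112
f 112 113 114
f 112 114 104
f 113 101 115
f 113 115 114
f 114 115 116
f 114 116 104
f 115 101 117
f 115 117 116
f 116 117 118
f 116 118 104
f 117 101 119
f 117 119 118
f 118 119 120
f 118 120 104
f 119 101 121
f 119 121 120
f 120 121 122
f 120 122 104
f 121 101 123
f 121 123 122
f 122 123 124
f 122 124 104
f 123 101 102
f 123 102 124
f 124 102 103
f 124 103 104



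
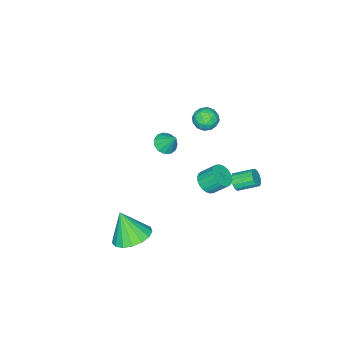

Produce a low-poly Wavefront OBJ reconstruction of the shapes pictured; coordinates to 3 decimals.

v -3.231 -2.198 -1.376
v -2.614 -2.443 -1.229
v -3.169 -1.462 -0.404
v -2.558 -2.142 -1.46
v -2.717 -1.859 -1.665
v -3.038 -1.683 -1.777
v -3.421 -1.671 -1.762
v -3.743 -1.826 -1.625
v -3.903 -2.099 -1.408
v -3.849 -2.403 -1.181
v -3.599 -2.642 -1.016
v -3.232 -2.74 -0.966
v -2.865 -2.666 -1.045
v -0.032 2.895 1.198
v 0.361 3.37 0.936
v 0.045 4.041 1.68
v -0.348 3.565 1.942
v 0.138 3.41 0.805
v -0.178 4.081 1.549
v -0.111 3.371 0.734
v -0.426 4.042 1.478
v -0.347 3.261 0.734
v -0.663 3.932 1.477
v -0.536 3.094 0.804
v -0.852 3.765 1.548
v -0.648 2.897 0.935
v -0.964 3.568 1.678
v -0.666 2.699 1.105
v -0.982 3.37 1.849
v -0.588 2.532 1.29
v -0.904 3.203 2.033
v -0.425 2.419 1.46
v -0.741 3.09 2.204
v -0.202 2.379 1.591
v -0.518 3.05 2.335
v 0.046 2.418 1.662
v -0.269 3.089 2.406
v 0.283 2.528 1.663
v -0.033 3.199 2.406
v 0.472 2.695 1.592
v 0.156 3.366 2.336
v 0.584 2.892 1.462
v 0.268 3.563 2.205
v 0.602 3.09 1.291
v 0.286 3.761 2.035
v 0.524 3.257 1.107
v 0.208 3.928 1.85
v -3.575 2.064 -2.269
v -3.239 2.407 -2.517
v -3.769 3.299 -1.998
v -4.105 2.956 -1.751
v -3.456 2.379 -2.691
v -3.986 3.272 -2.173
v -3.705 2.267 -2.752
v -4.234 3.16 -2.234
v -3.919 2.101 -2.684
v -4.448 2.993 -2.166
v -4.041 1.924 -2.505
v -4.57 2.817 -1.986
v -4.038 1.785 -2.262
v -4.567 2.678 -1.744
v -3.911 1.721 -2.022
v -4.441 2.613 -1.503
v -3.694 1.748 -1.847
v -4.224 2.641 -1.329
v -3.446 1.86 -1.786
v -3.975 2.753 -1.268
v -3.232 2.027 -1.854
v -3.761 2.919 -1.336
v -3.11 2.203 -2.034
v -3.639 3.096 -1.515
v -3.113 2.342 -2.276
v -3.642 3.235 -1.758
v 2.656 0.347 -2.712
v 3.677 0.618 -2.62
v 2.704 -0.367 -1.148
v 3.428 1.017 -2.43
v 3.002 1.263 -2.304
v 2.497 1.299 -2.272
v 2.028 1.117 -2.341
v 1.703 0.759 -2.495
v 1.597 0.306 -2.698
v 1.733 -0.137 -2.905
v 2.08 -0.469 -3.067
v 2.56 -0.614 -3.148
v 3.061 -0.539 -3.129
v 3.47 -0.261 -3.015
v 3.692 0.157 -2.831
v -2.329 1.812 4.171
v -1.654 1.985 4.01
v -2.146 0.735 3.79
v -1.471 0.908 3.629
v -1.676 0.868 4.312
v -1.789 1.534 4.548
v -2.011 1.186 3.252
v -2.124 1.852 3.488
v -1.458 1.598 3.442
v -1.25 1.401 4.097
v -2.55 1.319 3.703
v -2.342 1.122 4.358
v -2.008 1.993 4.124
v -1.792 0.727 3.676
v -1.912 0.704 4.078
v -1.516 0.805 3.983
v -2.087 1.728 4.44
v -1.69 1.829 4.345
v -1.703 1.173 4.523
v -2.11 0.891 3.455
v -1.713 0.992 3.36
v -2.284 1.915 3.817
v -1.888 2.016 3.722
v -2.097 1.547 3.277
v -1.496 1.867 3.695
v -1.388 1.234 3.471
v -1.705 1.398 3.25
v -1.772 1.789 3.388
v -1.374 1.751 4.08
v -1.266 1.118 3.856
v -1.386 1.095 4.258
v -1.453 1.486 4.397
v -1.258 1.524 3.746
v -2.534 1.602 3.944
v -2.426 0.969 3.72
v -2.347 1.234 3.403
v -2.414 1.625 3.542
v -2.412 1.486 4.329
v -2.304 0.853 4.105
v -2.028 0.931 4.412
v -2.095 1.322 4.55
v -2.542 1.196 4.054
f 2 1 4
f 2 4 3
f 4 1 5
f 4 5 3
f 5 1 6
f 5 6 3
f 6 1 7
f 6 7 3
f 7 1 8
f 7 8 3
f 8 1 9
f 8 9 3
f 9 1 10
f 9 10 3
f 10 1 11
f 10 11 3
f 11 1 12
f 11 12 3
f 12 1 13
f 12 13 3
f 13 1 2
f 13 2 3
f 15 14 18
f 15 18 16
f 16 18 19
f 16 19 17
f 18 14 20
f 18 20 19
f 19 20 21
f 19 21 17
f 20 14 22
f 20 22 21
f 21 22 23
f 21 23 17
f 22 14 24
f 22 24 23
f 23 24 25
f 23 25 17
f 24 14 26
f 24 26 25
f 25 26 27
f 25 27 17
f 26 14 28
f 26 28 27
f 27 28 29
f 27 29 17
f 28 14 30
f 28 30 29
f 29 30 31
f 29 31 17
f 30 14 32
f 30 32 31
f 31 32 33
f 31 33 17
f 32 14 34
f 32 34 33
f 33 34 35
f 33 35 17
f 34 14 36
f 34 36 35
f 35 36 37
f 35 37 17
f 36 14 38
f 36 38 37
f 37 38 39
f 37 39 17
f 38 14 40
f 38 40 39
f 39 40 41
f 39 41 17
f 40 14 42
f 40 42 41
f 41 42 43
f 41 43 17
f 42 14 44
f 42 44 43
f 43 44 45
f 43 45 17
f 44 14 46
f 44 46 45
f 45 46 47
f 45 47 17
f 46 14 15
f 46 15 47
f 47 15 16
f 47 16 17
f 49 48 52
f 49 52 50
f 50 52 53
f 50 53 51
f 52 48 54
f 52 54 53
f 53 54 55
f 53 55 51
f 54 48 56
f 54 56 55
f 55 56 57
f 55 57 51
f 56 48 58
f 56 58 57
f 57 58 59
f 57 59 51
f 58 48 60
f 58 60 59
f 59 60 61
f 59 61 51
f 60 48 62
f 60 62 61
f 61 62 63
f 61 63 51
f 62 48 64
f 62 64 63
f 63 64 65
f 63 65 51
f 64 48 66
f 64 66 65
f 65 66 67
f 65 67 51
f 66 48 68
f 66 68 67
f 67 68 69
f 67 69 51
f 68 48 70
f 68 70 69
f 69 70 71
f 69 71 51
f 70 48 72
f 70 72 71
f 71 72 73
f 71 73 51
f 72 48 49
f 72 49 73
f 73 49 50
f 73 50 51
f 75 74 77
f 75 77 76
f 77 74 78
f 77 78 76
f 78 74 79
f 78 79 76
f 79 74 80
f 79 80 76
f 80 74 81
f 80 81 76
f 81 74 82
f 81 82 76
f 82 74 83
f 82 83 76
f 83 74 84
f 83 84 76
f 84 74 85
f 84 85 76
f 85 74 86
f 85 86 76
f 86 74 87
f 86 87 76
f 87 74 88
f 87 88 76
f 88 74 75
f 88 75 76
f 89 126 105
f 126 100 129
f 105 129 94
f 126 129 105
f 89 105 101
f 105 94 106
f 101 106 90
f 105 106 101
f 89 101 110
f 101 90 111
f 110 111 96
f 101 111 110
f 89 110 122
f 110 96 125
f 122 125 99
f 110 125 122
f 89 122 126
f 122 99 130
f 126 130 100
f 122 130 126
f 90 106 117
f 106 94 120
f 117 120 98
f 106 120 117
f 94 129 107
f 129 100 128
f 107 128 93
f 129 128 107
f 100 130 127
f 130 99 123
f 127 123 91
f 130 123 127
f 99 125 124
f 125 96 112
f 124 112 95
f 125 112 124
f 96 111 116
f 111 90 113
f 116 113 97
f 111 113 116
f 92 118 104
f 118 98 119
f 104 119 93
f 118 119 104
f 92 104 102
f 104 93 103
f 102 103 91
f 104 103 102
f 92 102 109
f 102 91 108
f 109 108 95
f 102 108 109
f 92 109 114
f 109 95 115
f 114 115 97
f 109 115 114
f 92 114 118
f 114 97 121
f 118 121 98
f 114 121 118
f 93 119 107
f 119 98 120
f 107 120 94
f 119 120 107
f 91 103 127
f 103 93 128
f 127 128 100
f 103 128 127
f 95 108 124
f 108 91 123
f 124 123 99
f 108 123 124
f 97 115 116
f 115 95 112
f 116 112 96
f 115 112 116
f 98 121 117
f 121 97 113
f 117 113 90
f 121 113 117



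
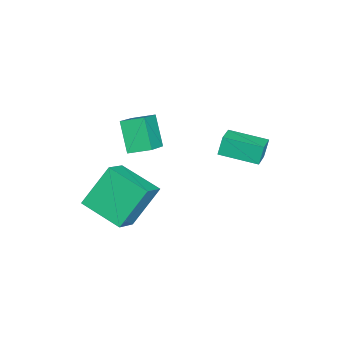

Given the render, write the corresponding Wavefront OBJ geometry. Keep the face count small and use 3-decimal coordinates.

v -0.837 -3.886 4.222
v -0.885 -2.856 4.546
v -2.326 -3.693 3.384
v -2.375 -2.664 3.708
v -0.005 -3.416 2.852
v -0.054 -2.387 3.176
v -1.495 -3.224 2.014
v -1.543 -2.194 2.338
v -2.934 0.177 1.588
v -3.192 0.347 2.518
v -2.74 1.966 1.315
v -2.998 2.136 2.245
v -1.802 0.104 1.915
v -2.06 0.274 2.845
v -1.608 1.893 1.642
v -1.866 2.063 2.572
v 0.648 -3.506 2.566
v 1.83 -3.804 3.294
v 1.47 -1.756 1.948
v 2.652 -2.054 2.676
v 1.468 -4.506 0.824
v 2.65 -4.804 1.552
v 2.29 -2.756 0.206
v 3.472 -3.054 0.934
f 2 4 1
f 5 2 1
f 1 4 3
f 3 5 1
f 2 8 4
f 6 2 5
f 6 8 2
f 4 8 3
f 7 5 3
f 3 8 7
f 7 6 5
f 8 6 7
f 10 12 9
f 13 10 9
f 9 12 11
f 11 13 9
f 10 16 12
f 14 10 13
f 14 16 10
f 12 16 11
f 15 13 11
f 11 16 15
f 15 14 13
f 16 14 15
f 18 20 17
f 21 18 17
f 17 20 19
f 19 21 17
f 18 24 20
f 22 18 21
f 22 24 18
f 20 24 19
f 23 21 19
f 19 24 23
f 23 22 21
f 24 22 23



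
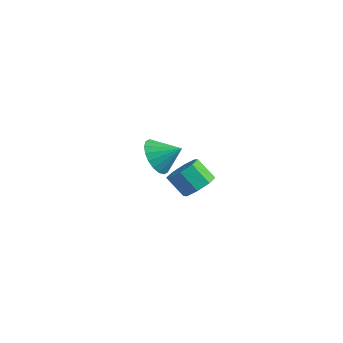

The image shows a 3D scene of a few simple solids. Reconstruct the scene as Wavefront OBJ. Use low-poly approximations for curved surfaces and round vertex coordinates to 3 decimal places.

v 1.886 -3.16 0.563
v 2.464 -3.239 1.082
v 1.711 -3.4 1.895
v 1.134 -3.32 1.377
v 2.283 -2.673 1.026
v 1.53 -2.834 1.84
v 1.87 -2.392 0.699
v 1.117 -2.552 1.513
v 1.466 -2.56 0.293
v 0.714 -2.721 1.107
v 1.309 -3.08 0.045
v 0.556 -3.241 0.858
v 1.49 -3.646 0.1
v 0.737 -3.807 0.914
v 1.903 -3.928 0.427
v 1.15 -4.088 1.241
v 2.306 -3.759 0.833
v 1.554 -3.92 1.647
v -3.764 0.693 -2.11
v -3.12 0.432 -2.815
v -2.816 1.247 -1.45
v -3.258 0.828 -2.95
v -3.496 1.197 -2.918
v -3.787 1.467 -2.727
v -4.073 1.583 -2.413
v -4.298 1.523 -2.039
v -4.417 1.299 -1.679
v -4.407 0.955 -1.404
v -4.27 0.558 -1.269
v -4.032 0.189 -1.301
v -3.741 -0.081 -1.492
v -3.454 -0.197 -1.806
v -3.229 -0.137 -2.18
v -3.11 0.087 -2.54
f 2 1 5
f 2 5 3
f 3 5 6
f 3 6 4
f 5 1 7
f 5 7 6
f 6 7 8
f 6 8 4
f 7 1 9
f 7 9 8
f 8 9 10
f 8 10 4
f 9 1 11
f 9 11 10
f 10 11 12
f 10 12 4
f 11 1 13
f 11 13 12
f 12 13 14
f 12 14 4
f 13 1 15
f 13 15 14
f 14 15 16
f 14 16 4
f 15 1 17
f 15 17 16
f 16 17 18
f 16 18 4
f 17 1 2
f 17 2 18
f 18 2 3
f 18 3 4
f 20 19 22
f 20 22 21
f 22 19 23
f 22 23 21
f 23 19 24
f 23 24 21
f 24 19 25
f 24 25 21
f 25 19 26
f 25 26 21
f 26 19 27
f 26 27 21
f 27 19 28
f 27 28 21
f 28 19 29
f 28 29 21
f 29 19 30
f 29 30 21
f 30 19 31
f 30 31 21
f 31 19 32
f 31 32 21
f 32 19 33
f 32 33 21
f 33 19 34
f 33 34 21
f 34 19 20
f 34 20 21



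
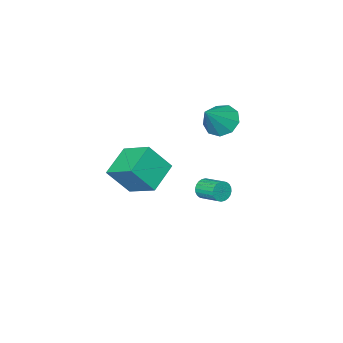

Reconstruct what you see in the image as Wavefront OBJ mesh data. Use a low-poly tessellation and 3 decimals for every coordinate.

v -3.675 -4.322 -3.73
v -3.452 -4.121 -4.249
v -3.561 -2.917 -3.83
v -3.785 -3.118 -3.31
v -3.681 -4.125 -4.296
v -3.791 -2.921 -3.877
v -3.909 -4.16 -4.258
v -4.019 -2.955 -3.838
v -4.102 -4.219 -4.139
v -4.212 -3.014 -3.719
v -4.23 -4.293 -3.957
v -4.339 -3.089 -3.538
v -4.273 -4.373 -3.741
v -4.383 -3.168 -3.322
v -4.225 -4.444 -3.523
v -4.335 -3.24 -3.104
v -4.094 -4.497 -3.337
v -4.203 -3.293 -2.918
v -3.899 -4.523 -3.21
v -4.008 -3.319 -2.791
v -3.669 -4.519 -3.163
v -3.779 -3.315 -2.744
v -3.441 -4.485 -3.202
v -3.551 -3.28 -2.782
v -3.248 -4.426 -3.321
v -3.358 -3.221 -2.901
v -3.121 -4.351 -3.502
v -3.23 -3.147 -3.083
v -3.077 -4.272 -3.718
v -3.187 -3.067 -3.299
v -3.125 -4.2 -3.936
v -3.235 -2.996 -3.517
v -3.257 -4.147 -4.122
v -3.366 -2.943 -3.703
v -0.087 -4.166 -0.541
v 0.788 -4.769 0.811
v -0.345 -2.588 0.33
v 0.53 -3.192 1.682
v 1.39 -3.548 -1.222
v 2.265 -4.152 0.13
v 1.132 -1.971 -0.351
v 2.007 -2.574 1.001
v -3.206 -2.553 2.28
v -2.703 -2.029 1.667
v -1.994 -2.287 3.5
v -3.117 -1.651 1.995
v -3.572 -1.694 2.457
v -3.856 -2.14 2.836
v -3.836 -2.778 2.954
v -3.52 -3.311 2.757
v -3.058 -3.489 2.337
v -2.665 -3.229 1.89
v -2.524 -2.652 1.625
f 2 1 5
f 2 5 3
f 3 5 6
f 3 6 4
f 5 1 7
f 5 7 6
f 6 7 8
f 6 8 4
f 7 1 9
f 7 9 8
f 8 9 10
f 8 10 4
f 9 1 11
f 9 11 10
f 10 11 12
f 10 12 4
f 11 1 13
f 11 13 12
f 12 13 14
f 12 14 4
f 13 1 15
f 13 15 14
f 14 15 16
f 14 16 4
f 15 1 17
f 15 17 16
f 16 17 18
f 16 18 4
f 17 1 19
f 17 19 18
f 18 19 20
f 18 20 4
f 19 1 21
f 19 21 20
f 20 21 22
f 20 22 4
f 21 1 23
f 21 23 22
f 22 23 24
f 22 24 4
f 23 1 25
f 23 25 24
f 24 25 26
f 24 26 4
f 25 1 27
f 25 27 26
f 26 27 28
f 26 28 4
f 27 1 29
f 27 29 28
f 28 29 30
f 28 30 4
f 29 1 31
f 29 31 30
f 30 31 32
f 30 32 4
f 31 1 33
f 31 33 32
f 32 33 34
f 32 34 4
f 33 1 2
f 33 2 34
f 34 2 3
f 34 3 4
f 36 38 35
f 39 36 35
f 35 38 37
f 37 39 35
f 36 42 38
f 40 36 39
f 40 42 36
f 38 42 37
f 41 39 37
f 37 42 41
f 41 40 39
f 42 40 41
f 44 43 46
f 44 46 45
f 46 43 47
f 46 47 45
f 47 43 48
f 47 48 45
f 48 43 49
f 48 49 45
f 49 43 50
f 49 50 45
f 50 43 51
f 50 51 45
f 51 43 52
f 51 52 45
f 52 43 53
f 52 53 45
f 53 43 44
f 53 44 45



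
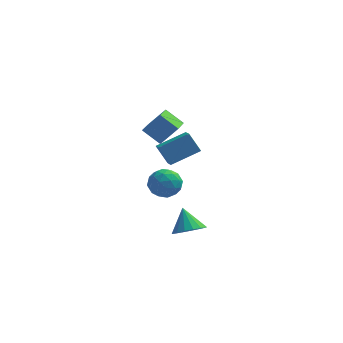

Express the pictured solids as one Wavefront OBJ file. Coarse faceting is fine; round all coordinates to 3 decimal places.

v -4.752 3.123 -3.202
v -4.019 3.795 -3.51
v -3.581 1.925 -3.03
v -2.848 2.597 -3.338
v -3.316 2.724 -2.417
v -4.04 3.464 -2.523
v -3.56 2.256 -4.017
v -4.284 2.996 -4.123
v -3.283 3.259 -4.014
v -3.132 3.548 -3.025
v -4.468 2.172 -3.515
v -4.317 2.461 -2.526
v -4.488 3.564 -3.371
v -3.112 2.156 -3.169
v -3.387 2.23 -2.628
v -2.956 2.625 -2.809
v -4.5 3.37 -2.791
v -4.07 3.765 -2.972
v -3.656 3.135 -2.33
v -3.53 1.955 -3.568
v -3.1 2.35 -3.749
v -4.644 3.095 -3.731
v -4.213 3.49 -3.912
v -3.944 2.585 -4.21
v -3.625 3.644 -3.848
v -2.936 2.94 -3.747
v -3.355 2.739 -4.146
v -3.78 3.175 -4.209
v -3.536 3.814 -3.267
v -2.848 3.11 -3.166
v -3.123 3.184 -2.625
v -3.548 3.62 -2.687
v -3.103 3.499 -3.564
v -4.752 2.61 -3.374
v -4.064 1.906 -3.273
v -4.052 2.1 -3.853
v -4.477 2.536 -3.915
v -4.664 2.78 -2.793
v -3.975 2.076 -2.692
v -3.82 2.545 -2.331
v -4.245 2.981 -2.394
v -4.497 2.221 -2.976
v -1.424 -3.922 -2.331
v -0.777 -4.324 -1.798
v -1.896 -3.138 -1.169
v -0.573 -3.963 -1.959
v -0.564 -3.592 -2.205
v -0.752 -3.297 -2.481
v -1.094 -3.145 -2.722
v -1.511 -3.171 -2.873
v -1.909 -3.37 -2.901
v -2.196 -3.694 -2.798
v -2.306 -4.071 -2.588
v -2.214 -4.414 -2.32
v -1.941 -4.644 -2.054
v -1.549 -4.709 -1.852
v -1.13 -4.594 -1.759
v -3.61 -0.234 1.448
v -2.138 0.618 2.15
v -3.924 0.667 1.011
v -2.452 1.52 1.714
v -2.928 -0.52 0.366
v -1.456 0.333 1.069
v -3.242 0.382 -0.07
v -1.77 1.234 0.632
v -3.241 -1.938 2.789
v -4.228 -1.681 3.562
v -3.217 -0.288 2.271
v -4.204 -0.031 3.044
v -2.356 -1.629 3.816
v -3.343 -1.372 4.589
v -2.332 0.021 3.298
v -3.319 0.278 4.071
f 1 38 17
f 38 12 41
f 17 41 6
f 38 41 17
f 1 17 13
f 17 6 18
f 13 18 2
f 17 18 13
f 1 13 22
f 13 2 23
f 22 23 8
f 13 23 22
f 1 22 34
f 22 8 37
f 34 37 11
f 22 37 34
f 1 34 38
f 34 11 42
f 38 42 12
f 34 42 38
f 2 18 29
f 18 6 32
f 29 32 10
f 18 32 29
f 6 41 19
f 41 12 40
f 19 40 5
f 41 40 19
f 12 42 39
f 42 11 35
f 39 35 3
f 42 35 39
f 11 37 36
f 37 8 24
f 36 24 7
f 37 24 36
f 8 23 28
f 23 2 25
f 28 25 9
f 23 25 28
f 4 30 16
f 30 10 31
f 16 31 5
f 30 31 16
f 4 16 14
f 16 5 15
f 14 15 3
f 16 15 14
f 4 14 21
f 14 3 20
f 21 20 7
f 14 20 21
f 4 21 26
f 21 7 27
f 26 27 9
f 21 27 26
f 4 26 30
f 26 9 33
f 30 33 10
f 26 33 30
f 5 31 19
f 31 10 32
f 19 32 6
f 31 32 19
f 3 15 39
f 15 5 40
f 39 40 12
f 15 40 39
f 7 20 36
f 20 3 35
f 36 35 11
f 20 35 36
f 9 27 28
f 27 7 24
f 28 24 8
f 27 24 28
f 10 33 29
f 33 9 25
f 29 25 2
f 33 25 29
f 44 43 46
f 44 46 45
f 46 43 47
f 46 47 45
f 47 43 48
f 47 48 45
f 48 43 49
f 48 49 45
f 49 43 50
f 49 50 45
f 50 43 51
f 50 51 45
f 51 43 52
f 51 52 45
f 52 43 53
f 52 53 45
f 53 43 54
f 53 54 45
f 54 43 55
f 54 55 45
f 55 43 56
f 55 56 45
f 56 43 57
f 56 57 45
f 57 43 44
f 57 44 45
f 59 61 58
f 62 59 58
f 58 61 60
f 60 62 58
f 59 65 61
f 63 59 62
f 63 65 59
f 61 65 60
f 64 62 60
f 60 65 64
f 64 63 62
f 65 63 64
f 67 69 66
f 70 67 66
f 66 69 68
f 68 70 66
f 67 73 69
f 71 67 70
f 71 73 67
f 69 73 68
f 72 70 68
f 68 73 72
f 72 71 70
f 73 71 72



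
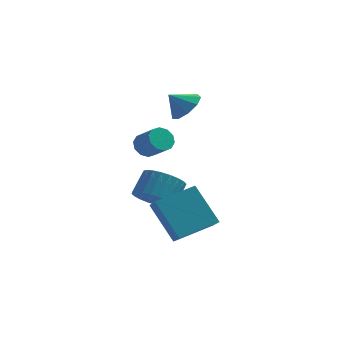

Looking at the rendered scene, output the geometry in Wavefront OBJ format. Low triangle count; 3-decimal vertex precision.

v -0.104 -2.303 -2.124
v -1.168 -1.522 -0.569
v -0.443 -1.5 -2.761
v -1.508 -0.718 -1.206
v 1.348 -1.302 -1.634
v 0.283 -0.52 -0.079
v 1.008 -0.498 -2.271
v -0.056 0.283 -0.716
v -2.018 1.692 0.991
v -1.624 1.625 0.517
v -0.888 1.02 1.215
v -1.282 1.088 1.689
v -1.533 1.948 0.702
v -0.797 1.343 1.399
v -1.627 2.174 0.997
v -0.892 1.569 1.694
v -1.87 2.215 1.29
v -1.135 1.611 1.987
v -2.17 2.057 1.469
v -1.435 1.453 2.166
v -2.412 1.76 1.465
v -1.676 1.155 2.163
v -2.503 1.437 1.281
v -1.767 0.832 1.978
v -2.408 1.211 0.986
v -1.673 0.606 1.683
v -2.165 1.169 0.693
v -1.43 0.565 1.39
v -1.865 1.327 0.514
v -1.13 0.723 1.211
v -0.4 1.879 3.195
v 0.191 1.878 3.777
v -1.1 1.721 3.905
v -0.005 2.405 3.701
v -0.386 2.686 3.388
v -0.773 2.589 2.984
v -0.986 2.16 2.679
v -0.925 1.599 2.616
v -0.617 1.169 2.823
v -0.209 1.071 3.204
v 0.111 1.351 3.581
v -1.553 0.55 -1.542
v -1.206 1.119 -2.22
v -0.86 1.938 -1.355
v -1.207 1.37 -0.678
v -1.555 1.241 -2.195
v -1.209 2.06 -1.331
v -1.904 1.257 -2.071
v -1.558 2.076 -1.207
v -2.2 1.166 -1.867
v -1.854 1.985 -1.002
v -2.397 0.981 -1.613
v -2.051 1.8 -0.748
v -2.465 0.731 -1.348
v -2.119 1.55 -0.484
v -2.395 0.453 -1.113
v -2.049 1.272 -0.249
v -2.196 0.19 -0.943
v -1.85 1.009 -0.079
v -1.9 -0.018 -0.865
v -1.554 0.801 -0
v -1.551 -0.14 -0.889
v -1.205 0.679 -0.025
v -1.202 -0.156 -1.013
v -0.856 0.663 -0.149
v -0.906 -0.065 -1.218
v -0.56 0.754 -0.353
v -0.709 0.12 -1.472
v -0.363 0.939 -0.607
v -0.641 0.37 -1.736
v -0.295 1.189 -0.872
v -0.711 0.648 -1.971
v -0.365 1.467 -1.107
v -0.91 0.911 -2.141
v -0.564 1.73 -1.277
f 2 4 1
f 5 2 1
f 1 4 3
f 3 5 1
f 2 8 4
f 6 2 5
f 6 8 2
f 4 8 3
f 7 5 3
f 3 8 7
f 7 6 5
f 8 6 7
f 10 9 13
f 10 13 11
f 11 13 14
f 11 14 12
f 13 9 15
f 13 15 14
f 14 15 16
f 14 16 12
f 15 9 17
f 15 17 16
f 16 17 18
f 16 18 12
f 17 9 19
f 17 19 18
f 18 19 20
f 18 20 12
f 19 9 21
f 19 21 20
f 20 21 22
f 20 22 12
f 21 9 23
f 21 23 22
f 22 23 24
f 22 24 12
f 23 9 25
f 23 25 24
f 24 25 26
f 24 26 12
f 25 9 27
f 25 27 26
f 26 27 28
f 26 28 12
f 27 9 29
f 27 29 28
f 28 29 30
f 28 30 12
f 29 9 10
f 29 10 30
f 30 10 11
f 30 11 12
f 32 31 34
f 32 34 33
f 34 31 35
f 34 35 33
f 35 31 36
f 35 36 33
f 36 31 37
f 36 37 33
f 37 31 38
f 37 38 33
f 38 31 39
f 38 39 33
f 39 31 40
f 39 40 33
f 40 31 41
f 40 41 33
f 41 31 32
f 41 32 33
f 43 42 46
f 43 46 44
f 44 46 47
f 44 47 45
f 46 42 48
f 46 48 47
f 47 48 49
f 47 49 45
f 48 42 50
f 48 50 49
f 49 50 51
f 49 51 45
f 50 42 52
f 50 52 51
f 51 52 53
f 51 53 45
f 52 42 54
f 52 54 53
f 53 54 55
f 53 55 45
f 54 42 56
f 54 56 55
f 55 56 57
f 55 57 45
f 56 42 58
f 56 58 57
f 57 58 59
f 57 59 45
f 58 42 60
f 58 60 59
f 59 60 61
f 59 61 45
f 60 42 62
f 60 62 61
f 61 62 63
f 61 63 45
f 62 42 64
f 62 64 63
f 63 64 65
f 63 65 45
f 64 42 66
f 64 66 65
f 65 66 67
f 65 67 45
f 66 42 68
f 66 68 67
f 67 68 69
f 67 69 45
f 68 42 70
f 68 70 69
f 69 70 71
f 69 71 45
f 70 42 72
f 70 72 71
f 71 72 73
f 71 73 45
f 72 42 74
f 72 74 73
f 73 74 75
f 73 75 45
f 74 42 43
f 74 43 75
f 75 43 44
f 75 44 45



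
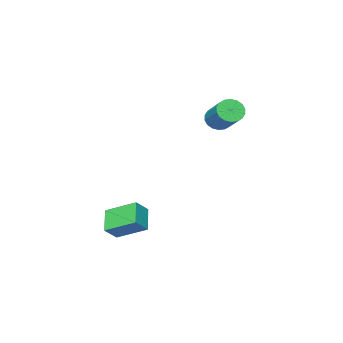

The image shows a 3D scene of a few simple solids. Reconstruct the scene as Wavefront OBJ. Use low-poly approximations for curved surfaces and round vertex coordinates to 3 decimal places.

v -3.985 -0.132 1.114
v -3.459 -0.542 1.359
v -2.83 0.942 2.491
v -3.355 1.352 2.246
v -3.329 -0.404 1.106
v -2.699 1.08 2.238
v -3.329 -0.213 0.855
v -2.699 1.272 1.987
v -3.458 -0.005 0.655
v -2.829 1.479 1.787
v -3.692 0.177 0.546
v -3.063 1.662 1.678
v -3.984 0.298 0.549
v -3.355 1.783 1.681
v -4.276 0.334 0.665
v -3.647 1.818 1.797
v -4.51 0.278 0.869
v -3.881 1.762 2.001
v -4.641 0.14 1.122
v -4.011 1.624 2.254
v -4.641 -0.052 1.373
v -4.011 1.433 2.505
v -4.511 -0.259 1.573
v -3.882 1.225 2.705
v -4.277 -0.442 1.682
v -3.648 1.043 2.814
v -3.985 -0.563 1.679
v -3.356 0.922 2.811
v -3.693 -0.598 1.563
v -3.064 0.886 2.695
v 2.427 -0.117 -4.772
v 1.686 -0.94 -4.001
v 1.72 1.254 -3.99
v 0.979 0.432 -3.218
v 3.141 -0.132 -4.102
v 2.4 -0.954 -3.33
v 2.434 1.24 -3.319
v 1.693 0.417 -2.548
f 2 1 5
f 2 5 3
f 3 5 6
f 3 6 4
f 5 1 7
f 5 7 6
f 6 7 8
f 6 8 4
f 7 1 9
f 7 9 8
f 8 9 10
f 8 10 4
f 9 1 11
f 9 11 10
f 10 11 12
f 10 12 4
f 11 1 13
f 11 13 12
f 12 13 14
f 12 14 4
f 13 1 15
f 13 15 14
f 14 15 16
f 14 16 4
f 15 1 17
f 15 17 16
f 16 17 18
f 16 18 4
f 17 1 19
f 17 19 18
f 18 19 20
f 18 20 4
f 19 1 21
f 19 21 20
f 20 21 22
f 20 22 4
f 21 1 23
f 21 23 22
f 22 23 24
f 22 24 4
f 23 1 25
f 23 25 24
f 24 25 26
f 24 26 4
f 25 1 27
f 25 27 26
f 26 27 28
f 26 28 4
f 27 1 29
f 27 29 28
f 28 29 30
f 28 30 4
f 29 1 2
f 29 2 30
f 30 2 3
f 30 3 4
f 32 34 31
f 35 32 31
f 31 34 33
f 33 35 31
f 32 38 34
f 36 32 35
f 36 38 32
f 34 38 33
f 37 35 33
f 33 38 37
f 37 36 35
f 38 36 37



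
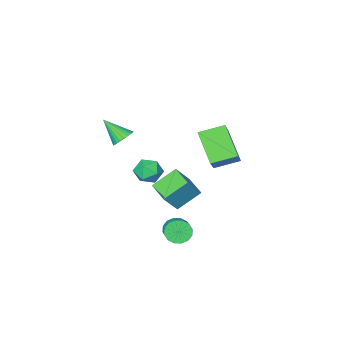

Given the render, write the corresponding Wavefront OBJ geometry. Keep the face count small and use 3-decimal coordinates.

v -0.314 0.222 -1.903
v 0.397 0.149 -1.46
v -0.877 -0.769 -1.16
v -0.166 -0.842 -0.717
v -0.643 -0.153 -0.637
v -0.295 0.459 -1.097
v -0.185 -1.079 -1.523
v 0.163 -0.467 -1.983
v 0.477 -0.654 -1.225
v 0.194 -0.082 -0.678
v -0.674 -0.538 -1.942
v -0.957 0.034 -1.395
v -0.463 -3.16 -0.48
v 0.17 -2.993 -0.663
v 0.123 -4.2 0.6
v 0.125 -2.818 -0.47
v -0.01 -2.695 -0.278
v -0.214 -2.642 -0.116
v -0.456 -2.668 -0.01
v -0.699 -2.769 0.024
v -0.906 -2.93 -0.018
v -1.046 -3.126 -0.131
v -1.096 -3.326 -0.297
v -1.051 -3.502 -0.49
v -0.916 -3.625 -0.683
v -0.712 -3.678 -0.844
v -0.47 -3.652 -0.95
v -0.227 -3.55 -0.984
v -0.02 -3.39 -0.942
v 0.119 -3.194 -0.829
v -1.538 -0.756 -3.873
v -2.796 -0.476 -2.908
v -1.384 0.631 -4.075
v -2.642 0.911 -3.11
v -0.678 -0.691 -2.77
v -1.936 -0.411 -1.805
v -0.524 0.696 -2.972
v -1.782 0.976 -2.007
v -4.358 1.918 -0.735
v -4.546 0.448 0.696
v -3.417 3.046 0.547
v -3.605 1.576 1.978
v -3.095 1.344 -1.158
v -3.283 -0.126 0.273
v -2.154 2.472 0.124
v -2.342 1.002 1.555
v -0.1 2.602 -3.953
v 0.545 2.329 -4.069
v 1.225 3.584 -3.242
v 0.58 3.858 -3.127
v 0.483 2.551 -4.355
v 1.163 3.806 -3.528
v 0.265 2.787 -4.534
v 0.945 4.042 -3.707
v -0.051 2.973 -4.557
v 0.629 4.228 -3.73
v -0.38 3.06 -4.419
v 0.3 4.316 -3.592
v -0.634 3.024 -4.155
v 0.046 4.28 -3.328
v -0.745 2.876 -3.838
v -0.065 4.131 -3.011
v -0.683 2.654 -3.552
v -0.003 3.909 -2.725
v -0.465 2.418 -3.373
v 0.215 3.673 -2.546
v -0.149 2.232 -3.35
v 0.531 3.487 -2.523
v 0.18 2.144 -3.488
v 0.86 3.4 -2.661
v 0.434 2.18 -3.752
v 1.114 3.436 -2.925
f 1 12 6
f 1 6 2
f 1 2 8
f 1 8 11
f 1 11 12
f 2 6 10
f 6 12 5
f 12 11 3
f 11 8 7
f 8 2 9
f 4 10 5
f 4 5 3
f 4 3 7
f 4 7 9
f 4 9 10
f 5 10 6
f 3 5 12
f 7 3 11
f 9 7 8
f 10 9 2
f 14 13 16
f 14 16 15
f 16 13 17
f 16 17 15
f 17 13 18
f 17 18 15
f 18 13 19
f 18 19 15
f 19 13 20
f 19 20 15
f 20 13 21
f 20 21 15
f 21 13 22
f 21 22 15
f 22 13 23
f 22 23 15
f 23 13 24
f 23 24 15
f 24 13 25
f 24 25 15
f 25 13 26
f 25 26 15
f 26 13 27
f 26 27 15
f 27 13 28
f 27 28 15
f 28 13 29
f 28 29 15
f 29 13 30
f 29 30 15
f 30 13 14
f 30 14 15
f 32 34 31
f 35 32 31
f 31 34 33
f 33 35 31
f 32 38 34
f 36 32 35
f 36 38 32
f 34 38 33
f 37 35 33
f 33 38 37
f 37 36 35
f 38 36 37
f 40 42 39
f 43 40 39
f 39 42 41
f 41 43 39
f 40 46 42
f 44 40 43
f 44 46 40
f 42 46 41
f 45 43 41
f 41 46 45
f 45 44 43
f 46 44 45
f 48 47 51
f 48 51 49
f 49 51 52
f 49 52 50
f 51 47 53
f 51 53 52
f 52 53 54
f 52 54 50
f 53 47 55
f 53 55 54
f 54 55 56
f 54 56 50
f 55 47 57
f 55 57 56
f 56 57 58
f 56 58 50
f 57 47 59
f 57 59 58
f 58 59 60
f 58 60 50
f 59 47 61
f 59 61 60
f 60 61 62
f 60 62 50
f 61 47 63
f 61 63 62
f 62 63 64
f 62 64 50
f 63 47 65
f 63 65 64
f 64 65 66
f 64 66 50
f 65 47 67
f 65 67 66
f 66 67 68
f 66 68 50
f 67 47 69
f 67 69 68
f 68 69 70
f 68 70 50
f 69 47 71
f 69 71 70
f 70 71 72
f 70 72 50
f 71 47 48
f 71 48 72
f 72 48 49
f 72 49 50



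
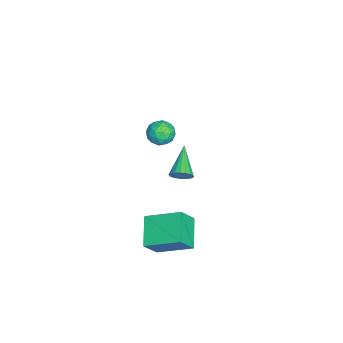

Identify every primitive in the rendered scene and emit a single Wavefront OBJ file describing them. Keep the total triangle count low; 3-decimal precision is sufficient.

v 0.684 -1.972 1.697
v 1.301 -1.601 1.794
v 0.999 -2.719 2.546
v 1.616 -2.348 2.643
v 0.981 -2.051 2.83
v 0.786 -1.59 2.305
v 1.514 -2.73 2.035
v 1.319 -2.269 1.51
v 1.813 -2.07 2.003
v 1.484 -1.651 2.494
v 0.816 -2.669 1.846
v 0.487 -2.25 2.337
v 0.965 -1.721 1.671
v 1.335 -2.599 2.669
v 0.962 -2.424 2.779
v 1.324 -2.207 2.836
v 0.662 -1.714 1.972
v 1.025 -1.496 2.029
v 0.837 -1.761 2.638
v 1.275 -2.824 2.311
v 1.638 -2.606 2.368
v 0.976 -2.113 1.504
v 1.338 -1.896 1.561
v 1.463 -2.559 1.702
v 1.628 -1.779 1.851
v 1.814 -2.218 2.35
v 1.754 -2.443 1.992
v 1.639 -2.171 1.684
v 1.435 -1.532 2.14
v 1.62 -1.971 2.639
v 1.247 -1.797 2.749
v 1.132 -1.525 2.44
v 1.736 -1.808 2.262
v 0.68 -2.349 1.701
v 0.865 -2.788 2.2
v 1.168 -2.795 1.9
v 1.053 -2.523 1.591
v 0.486 -2.102 1.99
v 0.672 -2.541 2.489
v 0.661 -2.149 2.656
v 0.546 -1.877 2.348
v 0.564 -2.512 2.078
v 3.146 -2.079 -5.057
v 1.649 -2.263 -4.274
v 3.34 -0.306 -4.269
v 1.843 -0.49 -3.486
v 3.757 -2.61 -4.014
v 2.26 -2.794 -3.231
v 3.951 -0.837 -3.226
v 2.454 -1.021 -2.443
v -1.689 -1.594 -3.761
v -1.409 -1.876 -3.285
v -3.291 -1.666 -2.859
v -1.384 -1.609 -3.221
v -1.421 -1.339 -3.263
v -1.51 -1.119 -3.405
v -1.635 -0.993 -3.616
v -1.77 -0.987 -3.856
v -1.89 -1.1 -4.078
v -1.969 -1.311 -4.236
v -1.993 -1.579 -4.301
v -1.957 -1.849 -4.258
v -1.868 -2.069 -4.117
v -1.743 -2.194 -3.906
v -1.608 -2.201 -3.665
v -1.488 -2.087 -3.444
f 1 38 17
f 38 12 41
f 17 41 6
f 38 41 17
f 1 17 13
f 17 6 18
f 13 18 2
f 17 18 13
f 1 13 22
f 13 2 23
f 22 23 8
f 13 23 22
f 1 22 34
f 22 8 37
f 34 37 11
f 22 37 34
f 1 34 38
f 34 11 42
f 38 42 12
f 34 42 38
f 2 18 29
f 18 6 32
f 29 32 10
f 18 32 29
f 6 41 19
f 41 12 40
f 19 40 5
f 41 40 19
f 12 42 39
f 42 11 35
f 39 35 3
f 42 35 39
f 11 37 36
f 37 8 24
f 36 24 7
f 37 24 36
f 8 23 28
f 23 2 25
f 28 25 9
f 23 25 28
f 4 30 16
f 30 10 31
f 16 31 5
f 30 31 16
f 4 16 14
f 16 5 15
f 14 15 3
f 16 15 14
f 4 14 21
f 14 3 20
f 21 20 7
f 14 20 21
f 4 21 26
f 21 7 27
f 26 27 9
f 21 27 26
f 4 26 30
f 26 9 33
f 30 33 10
f 26 33 30
f 5 31 19
f 31 10 32
f 19 32 6
f 31 32 19
f 3 15 39
f 15 5 40
f 39 40 12
f 15 40 39
f 7 20 36
f 20 3 35
f 36 35 11
f 20 35 36
f 9 27 28
f 27 7 24
f 28 24 8
f 27 24 28
f 10 33 29
f 33 9 25
f 29 25 2
f 33 25 29
f 44 46 43
f 47 44 43
f 43 46 45
f 45 47 43
f 44 50 46
f 48 44 47
f 48 50 44
f 46 50 45
f 49 47 45
f 45 50 49
f 49 48 47
f 50 48 49
f 52 51 54
f 52 54 53
f 54 51 55
f 54 55 53
f 55 51 56
f 55 56 53
f 56 51 57
f 56 57 53
f 57 51 58
f 57 58 53
f 58 51 59
f 58 59 53
f 59 51 60
f 59 60 53
f 60 51 61
f 60 61 53
f 61 51 62
f 61 62 53
f 62 51 63
f 62 63 53
f 63 51 64
f 63 64 53
f 64 51 65
f 64 65 53
f 65 51 66
f 65 66 53
f 66 51 52
f 66 52 53



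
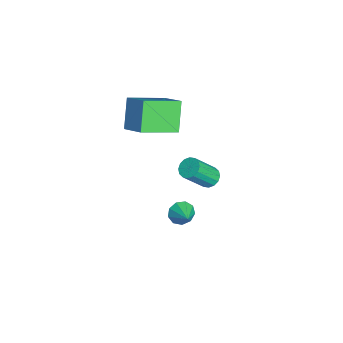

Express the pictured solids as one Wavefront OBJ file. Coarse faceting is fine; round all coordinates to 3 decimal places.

v -3.152 0.578 2.609
v -2.176 1.269 3.317
v -3.793 2.345 1.767
v -2.817 3.037 2.475
v -2.083 0.363 1.345
v -1.107 1.055 2.053
v -2.724 2.131 0.503
v -1.748 2.822 1.211
v 1.233 2.676 -1.783
v 1.556 2.274 -2.161
v 2.107 2.884 -1.257
v 1.563 2.677 -2.331
v 1.415 3.08 -2.244
v 1.182 3.294 -1.942
v 0.973 3.219 -1.564
v 0.886 2.89 -1.289
v 0.961 2.461 -1.245
v 1.164 2.133 -1.452
v 1.399 2.059 -1.814
v -3.016 4.392 -3.938
v -2.575 4.765 -3.815
v -2.104 3.74 -2.399
v -2.544 3.368 -2.522
v -2.815 4.871 -3.658
v -2.343 3.847 -2.242
v -3.108 4.849 -3.576
v -2.637 3.825 -2.161
v -3.377 4.705 -3.591
v -2.905 3.68 -2.176
v -3.549 4.477 -3.699
v -3.077 3.452 -2.284
v -3.578 4.226 -3.871
v -3.106 3.201 -2.455
v -3.456 4.02 -4.061
v -2.985 2.995 -2.645
v -3.217 3.913 -4.218
v -2.745 2.889 -2.802
v -2.923 3.935 -4.299
v -2.452 2.911 -2.884
v -2.655 4.08 -4.284
v -2.183 3.055 -2.869
v -2.483 4.308 -4.176
v -2.011 3.283 -2.761
v -2.454 4.559 -4.005
v -1.982 3.534 -2.589
f 2 4 1
f 5 2 1
f 1 4 3
f 3 5 1
f 2 8 4
f 6 2 5
f 6 8 2
f 4 8 3
f 7 5 3
f 3 8 7
f 7 6 5
f 8 6 7
f 10 9 12
f 10 12 11
f 12 9 13
f 12 13 11
f 13 9 14
f 13 14 11
f 14 9 15
f 14 15 11
f 15 9 16
f 15 16 11
f 16 9 17
f 16 17 11
f 17 9 18
f 17 18 11
f 18 9 19
f 18 19 11
f 19 9 10
f 19 10 11
f 21 20 24
f 21 24 22
f 22 24 25
f 22 25 23
f 24 20 26
f 24 26 25
f 25 26 27
f 25 27 23
f 26 20 28
f 26 28 27
f 27 28 29
f 27 29 23
f 28 20 30
f 28 30 29
f 29 30 31
f 29 31 23
f 30 20 32
f 30 32 31
f 31 32 33
f 31 33 23
f 32 20 34
f 32 34 33
f 33 34 35
f 33 35 23
f 34 20 36
f 34 36 35
f 35 36 37
f 35 37 23
f 36 20 38
f 36 38 37
f 37 38 39
f 37 39 23
f 38 20 40
f 38 40 39
f 39 40 41
f 39 41 23
f 40 20 42
f 40 42 41
f 41 42 43
f 41 43 23
f 42 20 44
f 42 44 43
f 43 44 45
f 43 45 23
f 44 20 21
f 44 21 45
f 45 21 22
f 45 22 23



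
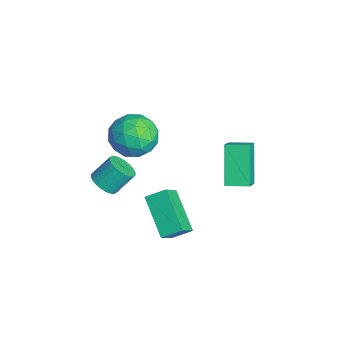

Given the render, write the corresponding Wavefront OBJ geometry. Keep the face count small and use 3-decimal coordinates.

v 2.058 -0.41 -2.291
v 0.235 -0.722 -1.118
v 2.227 0.486 -1.79
v 0.404 0.174 -0.617
v 2.736 -1.034 -1.403
v 0.913 -1.346 -0.23
v 2.905 -0.138 -0.902
v 1.082 -0.45 0.271
v -3.184 -2.393 -3.079
v -2.721 -2.826 -2.642
v -2.814 -1.921 -1.645
v -3.276 -1.487 -2.081
v -2.521 -2.651 -2.783
v -2.614 -1.746 -1.785
v -2.423 -2.436 -2.968
v -2.516 -1.531 -1.971
v -2.44 -2.215 -3.171
v -2.533 -1.31 -2.173
v -2.57 -2.021 -3.359
v -2.663 -1.116 -2.362
v -2.794 -1.883 -3.505
v -2.887 -0.978 -2.508
v -3.077 -1.823 -3.586
v -3.17 -0.918 -2.588
v -3.376 -1.85 -3.589
v -3.469 -0.944 -2.592
v -3.646 -1.959 -3.515
v -3.739 -1.054 -2.518
v -3.846 -2.134 -3.375
v -3.939 -1.229 -2.377
v -3.944 -2.349 -3.189
v -4.037 -1.444 -2.192
v -3.927 -2.57 -2.987
v -4.02 -1.665 -1.989
v -3.797 -2.764 -2.798
v -3.89 -1.859 -1.801
v -3.573 -2.902 -2.652
v -3.666 -1.997 -1.655
v -3.29 -2.962 -2.572
v -3.383 -2.057 -1.574
v -2.991 -2.936 -2.568
v -3.084 -2.03 -1.571
v 1.041 2.379 0.045
v -0.298 2.701 1.618
v 1.401 3.414 0.139
v 0.062 3.736 1.712
v 2.278 1.844 1.208
v 0.939 2.166 2.781
v 2.638 2.879 1.302
v 1.299 3.201 2.875
v -1.266 -0.978 3.499
v -0.253 -0.502 3.1
v -1.027 -2.478 2.32
v -0.014 -2.002 1.921
v -0.078 -2.416 3.033
v -0.226 -1.489 3.761
v -1.054 -1.491 1.659
v -1.202 -0.564 2.387
v -0.122 -0.82 1.962
v 0.481 -1.391 2.811
v -1.761 -1.589 2.609
v -1.158 -2.16 3.458
v -0.781 -0.608 3.403
v -0.499 -2.372 2.017
v -0.537 -2.615 2.671
v 0.058 -2.335 2.436
v -0.764 -1.188 3.792
v -0.169 -0.909 3.557
v -0.066 -2.033 3.518
v -1.111 -2.071 1.863
v -0.516 -1.792 1.628
v -1.338 -0.645 2.984
v -0.743 -0.365 2.749
v -1.214 -0.947 1.902
v -0.108 -0.515 2.499
v 0.032 -1.397 1.807
v -0.579 -1.097 1.652
v -0.666 -0.552 2.081
v 0.246 -0.851 2.999
v 0.387 -1.733 2.306
v 0.349 -1.976 2.959
v 0.262 -1.431 3.388
v 0.323 -1.038 2.33
v -1.667 -1.247 3.114
v -1.526 -2.129 2.421
v -1.542 -1.549 2.032
v -1.629 -1.004 2.461
v -1.312 -1.583 3.613
v -1.172 -2.465 2.921
v -0.614 -2.428 3.339
v -0.701 -1.883 3.768
v -1.603 -1.942 3.09
f 2 4 1
f 5 2 1
f 1 4 3
f 3 5 1
f 2 8 4
f 6 2 5
f 6 8 2
f 4 8 3
f 7 5 3
f 3 8 7
f 7 6 5
f 8 6 7
f 10 9 13
f 10 13 11
f 11 13 14
f 11 14 12
f 13 9 15
f 13 15 14
f 14 15 16
f 14 16 12
f 15 9 17
f 15 17 16
f 16 17 18
f 16 18 12
f 17 9 19
f 17 19 18
f 18 19 20
f 18 20 12
f 19 9 21
f 19 21 20
f 20 21 22
f 20 22 12
f 21 9 23
f 21 23 22
f 22 23 24
f 22 24 12
f 23 9 25
f 23 25 24
f 24 25 26
f 24 26 12
f 25 9 27
f 25 27 26
f 26 27 28
f 26 28 12
f 27 9 29
f 27 29 28
f 28 29 30
f 28 30 12
f 29 9 31
f 29 31 30
f 30 31 32
f 30 32 12
f 31 9 33
f 31 33 32
f 32 33 34
f 32 34 12
f 33 9 35
f 33 35 34
f 34 35 36
f 34 36 12
f 35 9 37
f 35 37 36
f 36 37 38
f 36 38 12
f 37 9 39
f 37 39 38
f 38 39 40
f 38 40 12
f 39 9 41
f 39 41 40
f 40 41 42
f 40 42 12
f 41 9 10
f 41 10 42
f 42 10 11
f 42 11 12
f 44 46 43
f 47 44 43
f 43 46 45
f 45 47 43
f 44 50 46
f 48 44 47
f 48 50 44
f 46 50 45
f 49 47 45
f 45 50 49
f 49 48 47
f 50 48 49
f 51 88 67
f 88 62 91
f 67 91 56
f 88 91 67
f 51 67 63
f 67 56 68
f 63 68 52
f 67 68 63
f 51 63 72
f 63 52 73
f 72 73 58
f 63 73 72
f 51 72 84
f 72 58 87
f 84 87 61
f 72 87 84
f 51 84 88
f 84 61 92
f 88 92 62
f 84 92 88
f 52 68 79
f 68 56 82
f 79 82 60
f 68 82 79
f 56 91 69
f 91 62 90
f 69 90 55
f 91 90 69
f 62 92 89
f 92 61 85
f 89 85 53
f 92 85 89
f 61 87 86
f 87 58 74
f 86 74 57
f 87 74 86
f 58 73 78
f 73 52 75
f 78 75 59
f 73 75 78
f 54 80 66
f 80 60 81
f 66 81 55
f 80 81 66
f 54 66 64
f 66 55 65
f 64 65 53
f 66 65 64
f 54 64 71
f 64 53 70
f 71 70 57
f 64 70 71
f 54 71 76
f 71 57 77
f 76 77 59
f 71 77 76
f 54 76 80
f 76 59 83
f 80 83 60
f 76 83 80
f 55 81 69
f 81 60 82
f 69 82 56
f 81 82 69
f 53 65 89
f 65 55 90
f 89 90 62
f 65 90 89
f 57 70 86
f 70 53 85
f 86 85 61
f 70 85 86
f 59 77 78
f 77 57 74
f 78 74 58
f 77 74 78
f 60 83 79
f 83 59 75
f 79 75 52
f 83 75 79

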